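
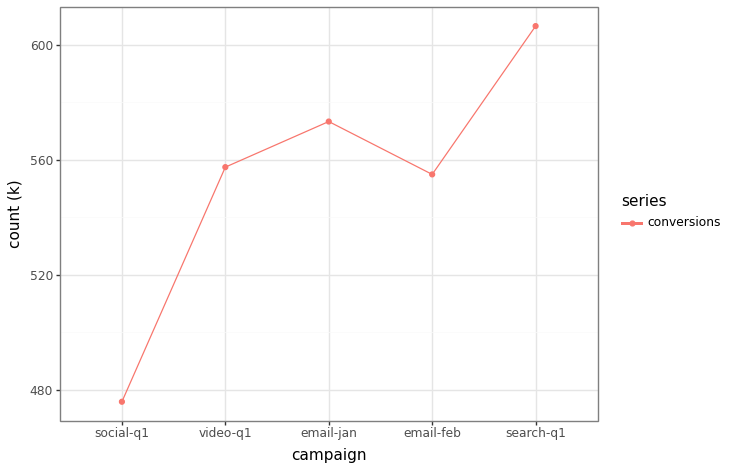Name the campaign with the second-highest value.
email-jan

Top 3: search-q1 ≈ 600, email-jan ≈ 580, video-q1 ≈ 560.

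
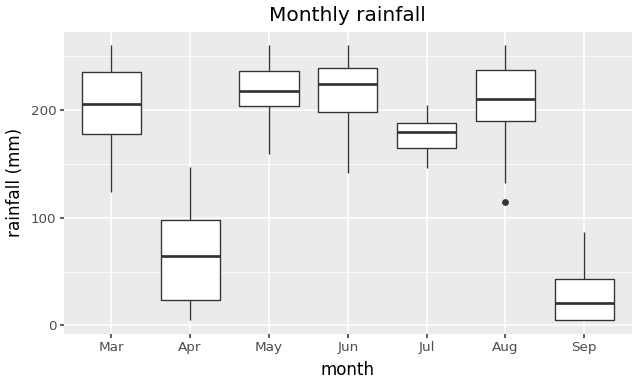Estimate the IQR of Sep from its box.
≈ 40

Q3 ≈ 40, Q1 ≈ 0; IQR ≈ 40.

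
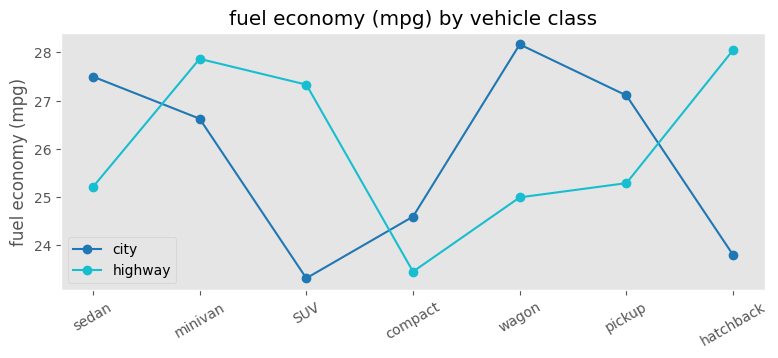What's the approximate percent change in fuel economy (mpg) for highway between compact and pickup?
≈ +8.5%

compact ≈ 23.5, pickup ≈ 25.5; (25.5 − 23.5) / 23.5 ≈ +8.5%.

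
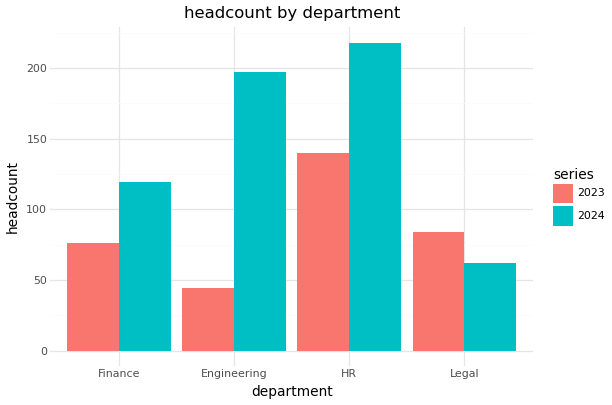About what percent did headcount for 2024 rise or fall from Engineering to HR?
Engineering ≈ 200, HR ≈ 220; (220 − 200) / 200 ≈ +10%.

≈ +10%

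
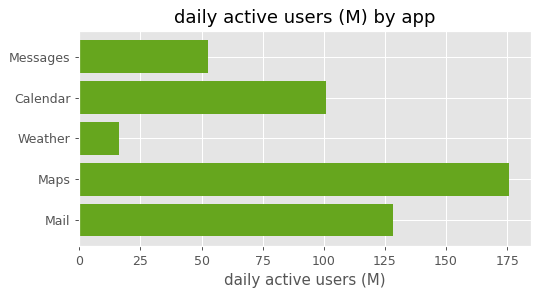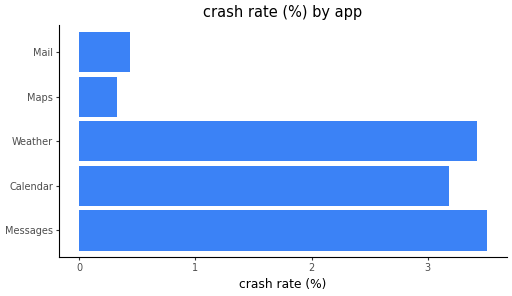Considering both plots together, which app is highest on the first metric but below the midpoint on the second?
Chart 2 median crash rate (%) ≈ 3; below-median apps: Maps, Mail. Among those, Maps has the highest daily active users (M) (≈ 180).

Maps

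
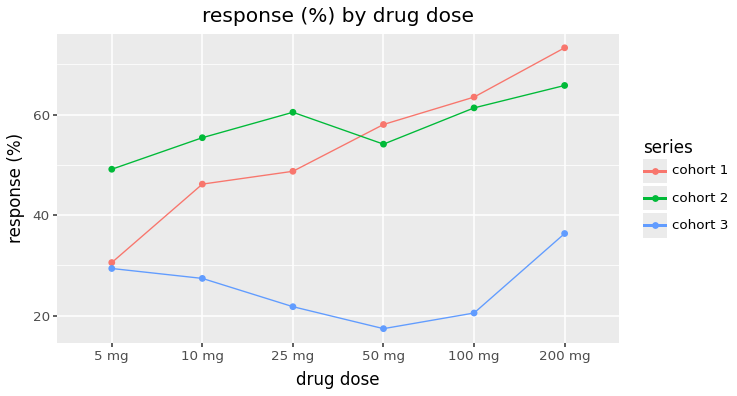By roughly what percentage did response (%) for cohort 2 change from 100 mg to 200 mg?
100 mg ≈ 60, 200 mg ≈ 65; (65 − 60) / 60 ≈ +8.3%.

≈ +8.3%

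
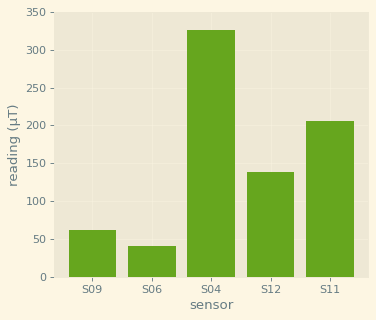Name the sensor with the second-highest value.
S11

Top 3: S04 ≈ 350, S11 ≈ 200, S12 ≈ 150.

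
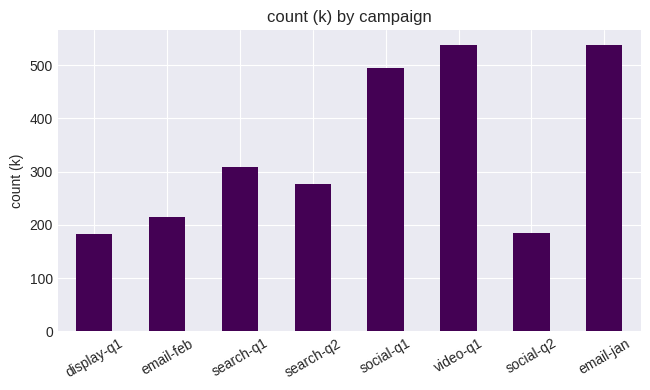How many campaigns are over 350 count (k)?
Above 350: social-q1, video-q1, email-jan.

3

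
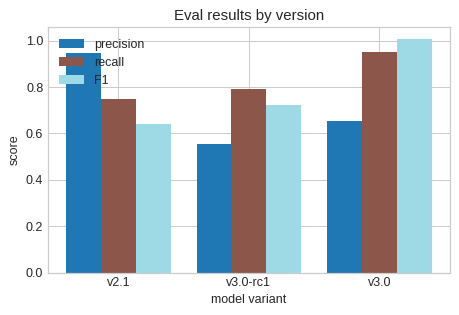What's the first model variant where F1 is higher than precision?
v2.1: F1 ≈ 0.6 vs precision ≈ 0.9 (not yet); v3.0-rc1: F1 ≈ 0.7 vs precision ≈ 0.6 (first crossover).

v3.0-rc1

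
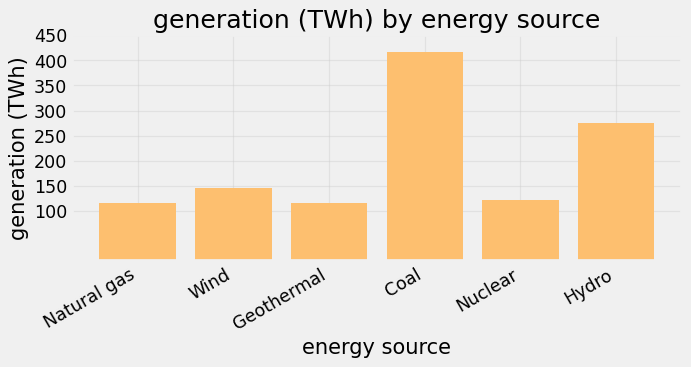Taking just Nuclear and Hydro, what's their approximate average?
≈ 200

(100 + 300) / 2 ≈ 200.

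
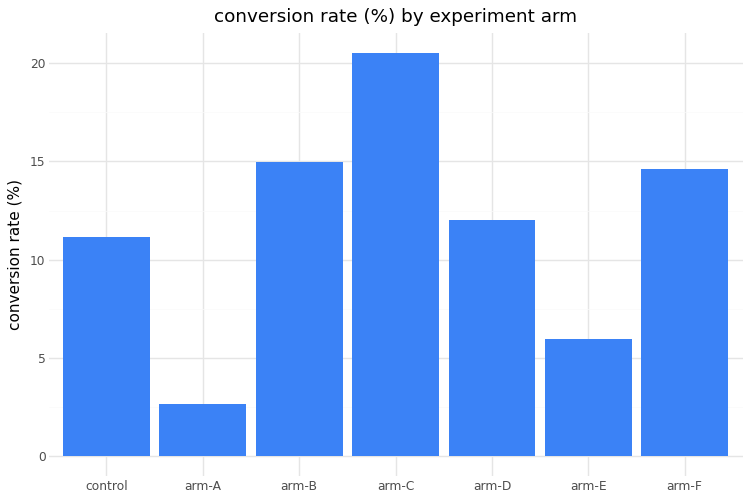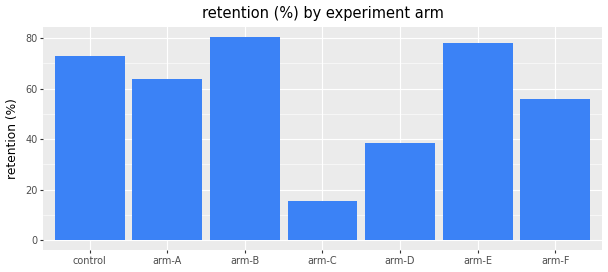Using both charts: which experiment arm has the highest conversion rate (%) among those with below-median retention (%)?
arm-C

Chart 2 median retention (%) ≈ 60; below-median experiment arms: arm-C, arm-D, arm-F. Among those, arm-C has the highest conversion rate (%) (≈ 20).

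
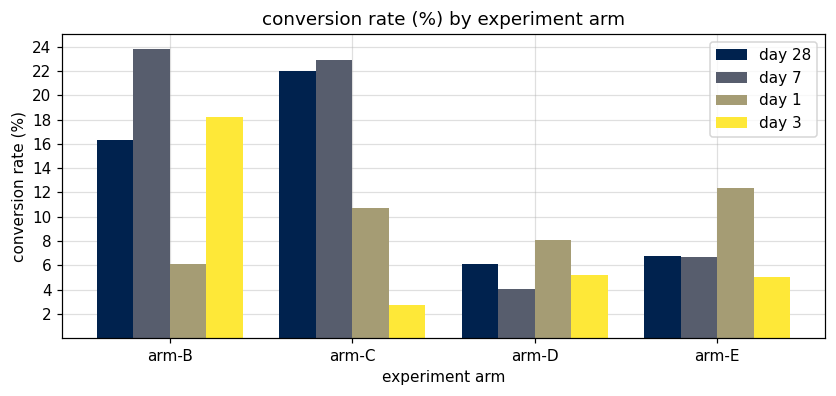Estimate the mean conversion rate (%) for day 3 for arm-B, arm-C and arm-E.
(18 + 2 + 6) / 3 ≈ 9.

≈ 9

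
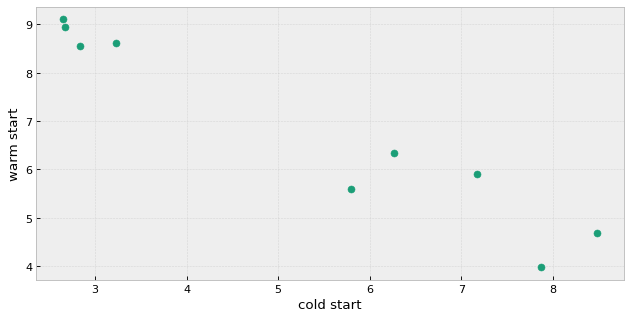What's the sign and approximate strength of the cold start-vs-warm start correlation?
negative, strong

Points are negatively correlated; strong (|r| ≈ 1.0).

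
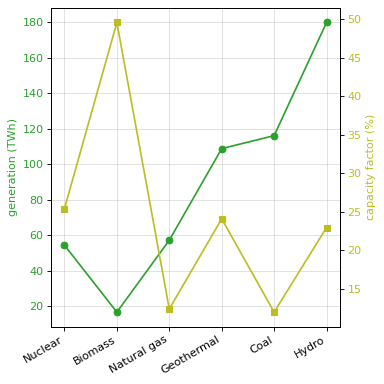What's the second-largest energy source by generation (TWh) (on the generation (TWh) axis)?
Top 3 (on the generation (TWh) axis): Hydro ≈ 180, Coal ≈ 120, Geothermal ≈ 100.

Coal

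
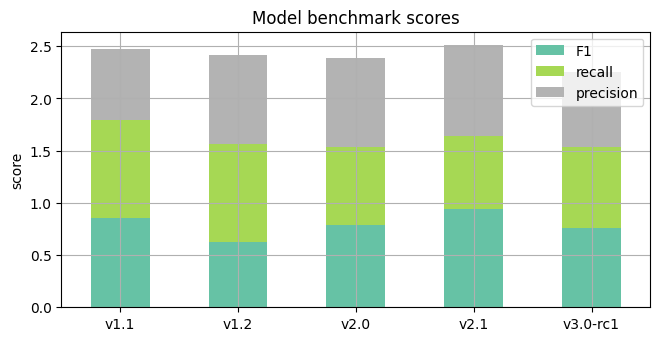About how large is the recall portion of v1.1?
≈ 1.0

recall top ≈ 2.0, bottom ≈ 1.0; segment ≈ 1.0.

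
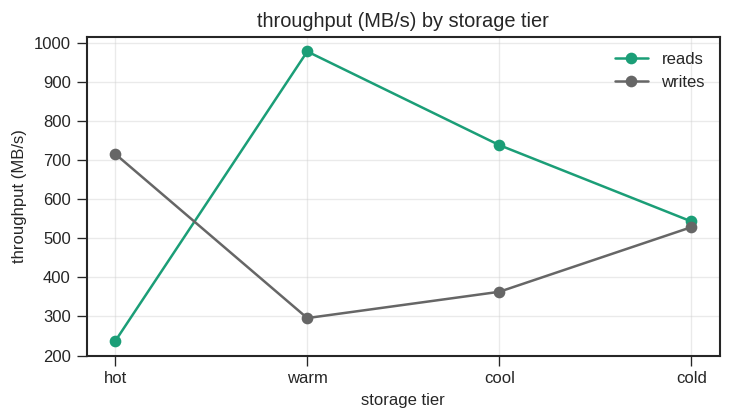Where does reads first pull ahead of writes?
warm

hot: reads ≈ 200 vs writes ≈ 700 (not yet); warm: reads ≈ 1000 vs writes ≈ 300 (first crossover).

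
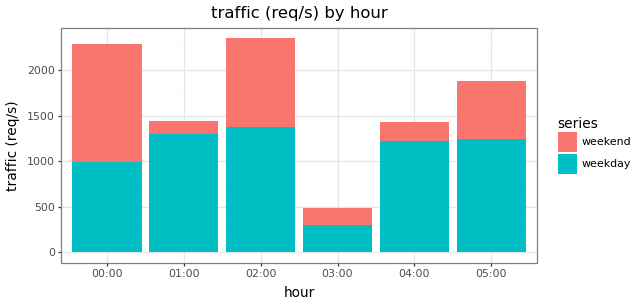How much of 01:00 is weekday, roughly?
weekday top ≈ 1400, bottom ≈ 0; segment ≈ 1400.

≈ 1400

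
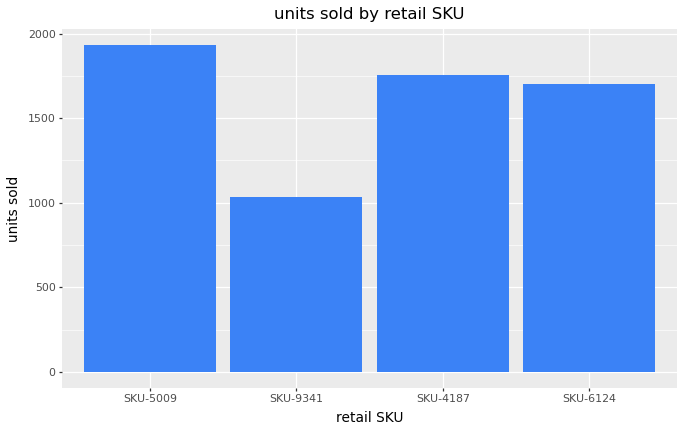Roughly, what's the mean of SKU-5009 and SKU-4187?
(2000 + 1800) / 2 ≈ 1900.

≈ 1900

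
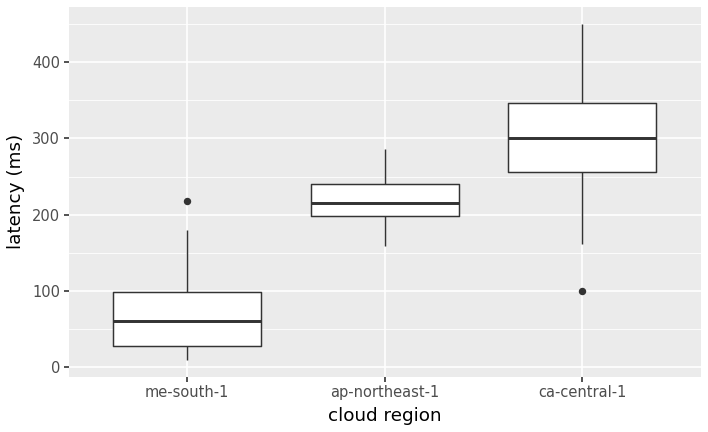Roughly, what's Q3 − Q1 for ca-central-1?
Q3 ≈ 340, Q1 ≈ 260; IQR ≈ 80.

≈ 80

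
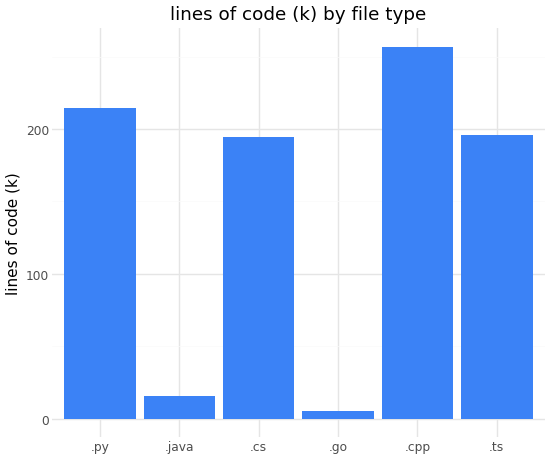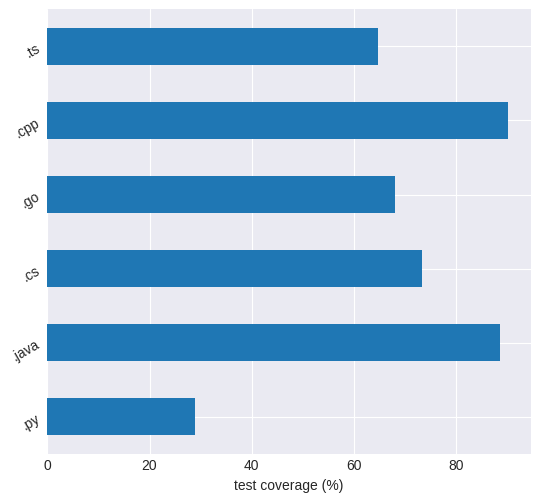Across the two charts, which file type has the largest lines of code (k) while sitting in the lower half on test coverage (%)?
Chart 2 median test coverage (%) ≈ 70; below-median file types: .py, .go, .ts. Among those, .py has the highest lines of code (k) (≈ 225).

.py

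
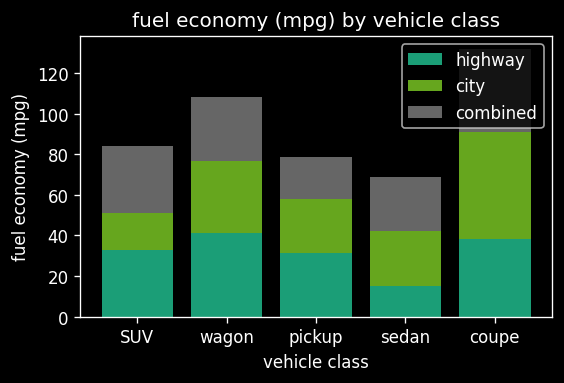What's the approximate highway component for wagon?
≈ 40

highway top ≈ 40, bottom ≈ 0; segment ≈ 40.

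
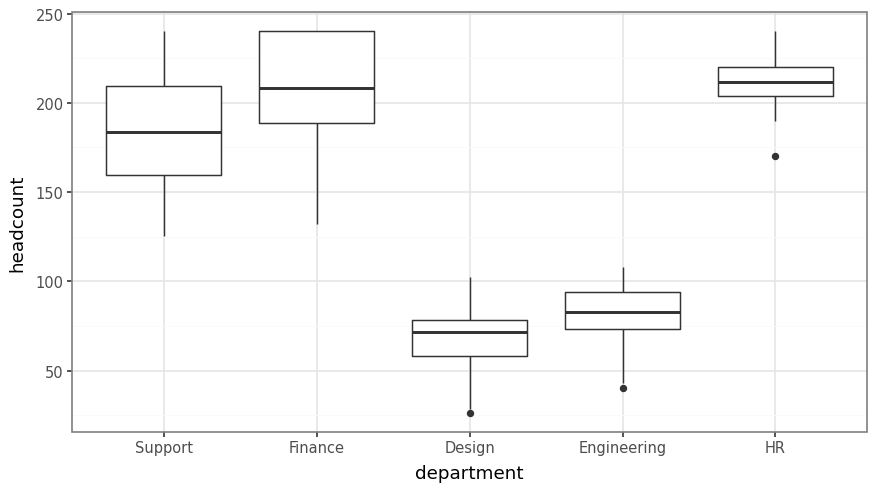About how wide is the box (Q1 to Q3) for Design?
≈ 20

Q3 ≈ 80, Q1 ≈ 60; IQR ≈ 20.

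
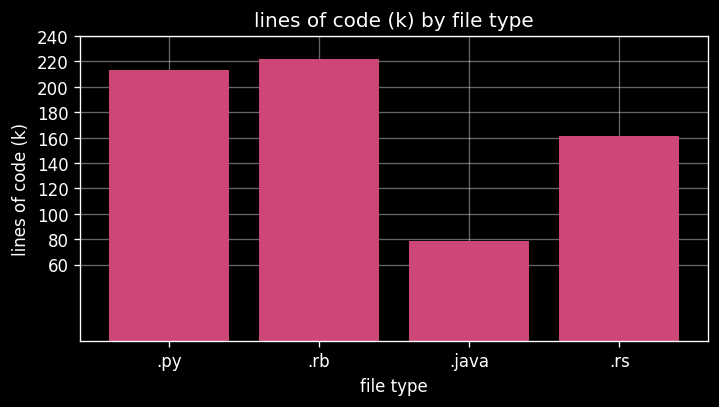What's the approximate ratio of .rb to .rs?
.rb ≈ 220, .rs ≈ 160; 220/160 ≈ 1.38.

≈ 1.38×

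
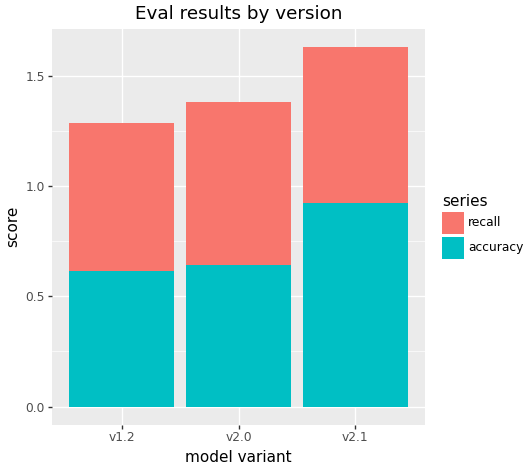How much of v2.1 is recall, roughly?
≈ 0.6

recall top ≈ 1.6, bottom ≈ 1.0; segment ≈ 0.6.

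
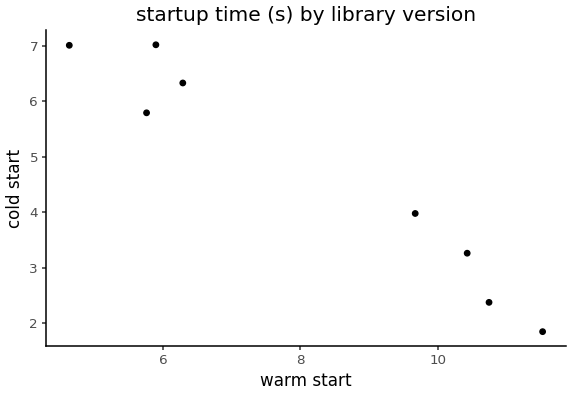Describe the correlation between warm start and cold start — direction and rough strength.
negative, strong

Points are negatively correlated; strong (|r| ≈ 1.0).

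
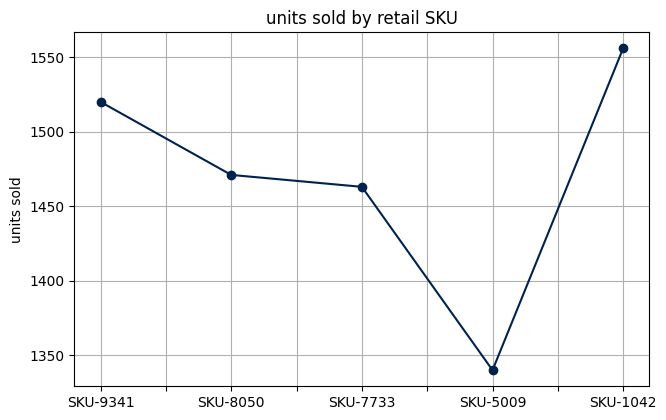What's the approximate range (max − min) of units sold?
Max SKU-1042 ≈ 1560, min SKU-5009 ≈ 1340; range ≈ 220.

≈ 220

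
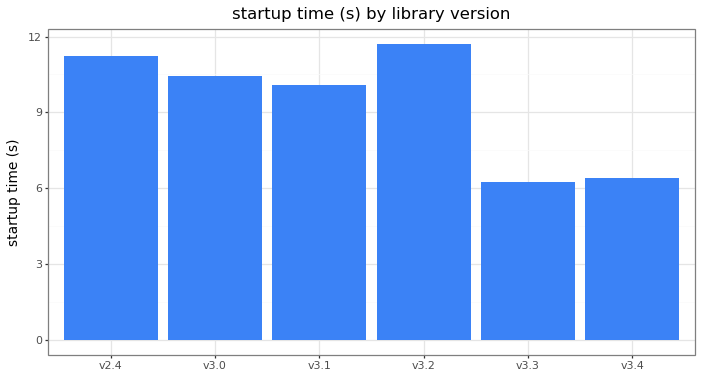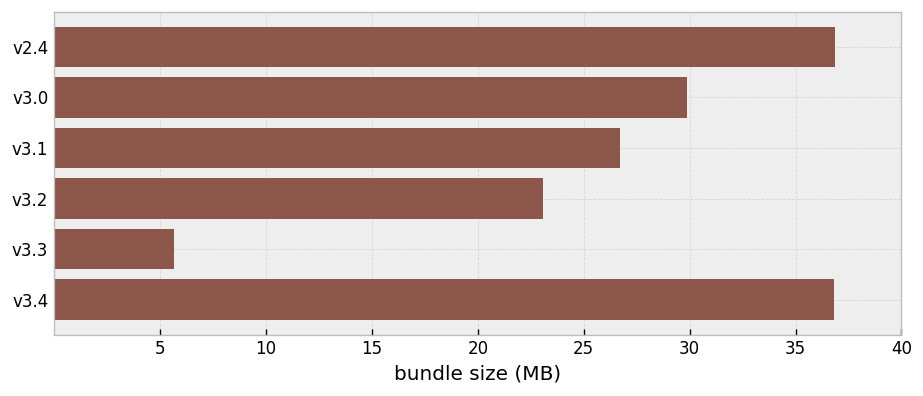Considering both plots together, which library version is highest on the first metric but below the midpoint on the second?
v3.2

Chart 2 median bundle size (MB) ≈ 30; below-median library versions: v3.1, v3.2, v3.3. Among those, v3.2 has the highest startup time (s) (≈ 12).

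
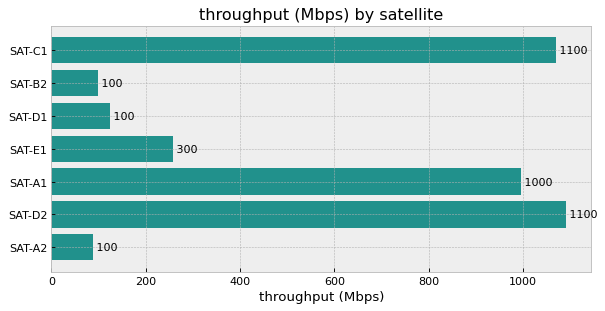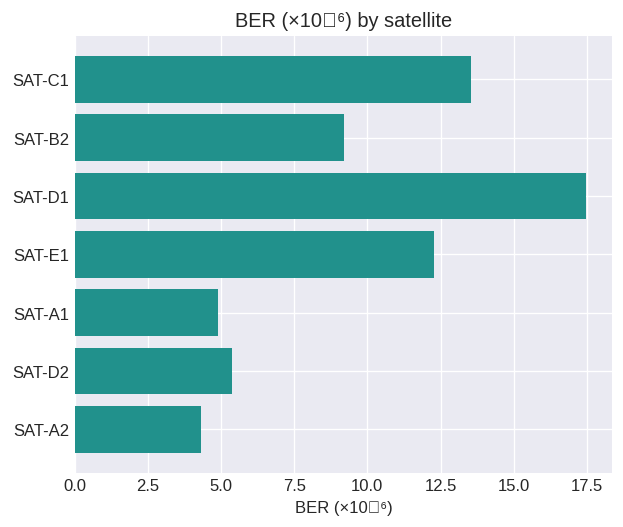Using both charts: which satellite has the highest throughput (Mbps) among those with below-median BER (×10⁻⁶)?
SAT-D2

Chart 2 median BER (×10⁻⁶) ≈ 10; below-median satellites: SAT-A1, SAT-D2, SAT-A2. Among those, SAT-D2 has the highest throughput (Mbps) (≈ 1100).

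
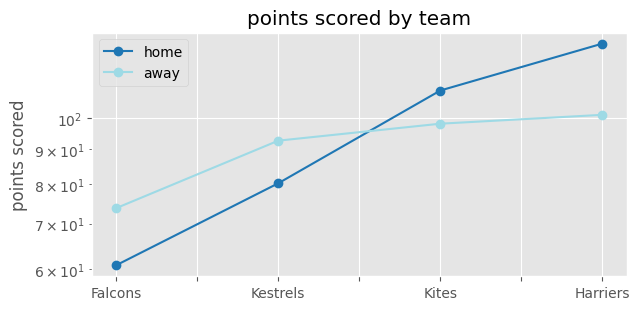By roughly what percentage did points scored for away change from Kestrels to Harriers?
Kestrels ≈ 90, Harriers ≈ 100; (100 − 90) / 90 ≈ +11.1%.

≈ +11.1%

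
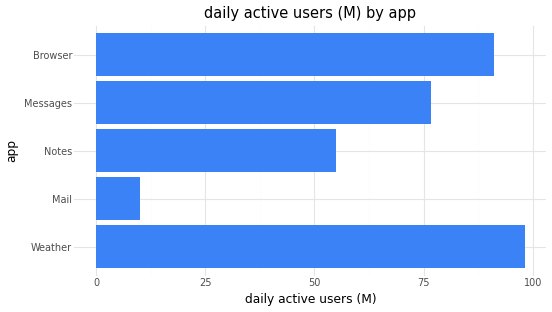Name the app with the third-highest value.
Messages

Top 4: Weather ≈ 100, Browser ≈ 90, Messages ≈ 80, Notes ≈ 50.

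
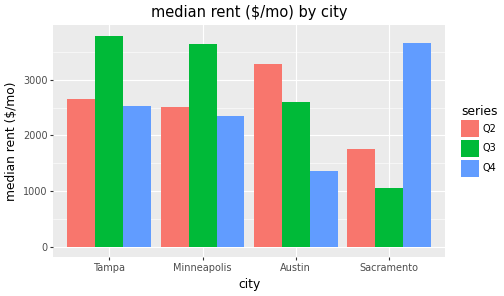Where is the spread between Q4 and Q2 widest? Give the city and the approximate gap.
Austin: Q4 ≈ 1500, Q2 ≈ 3500 → gap ≈ 2000. Next-largest (Sacramento) is only ≈ 1500.

Austin, ≈ 2000 $/mo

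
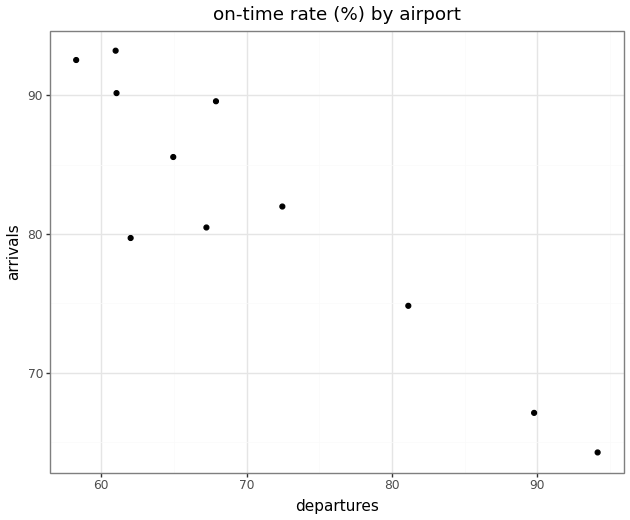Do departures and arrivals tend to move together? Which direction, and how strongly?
Points are negatively correlated; strong (|r| ≈ 0.9).

negative, strong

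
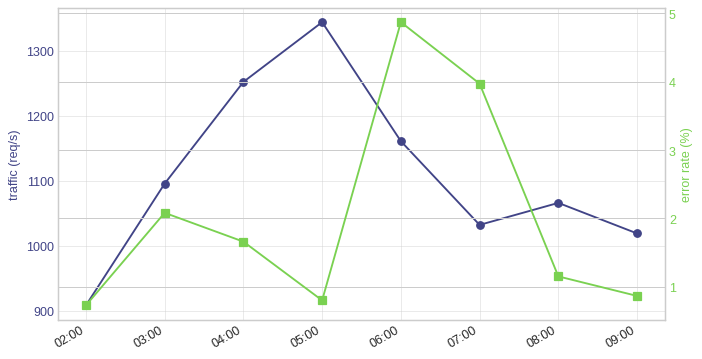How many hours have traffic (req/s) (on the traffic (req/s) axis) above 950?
Above 950: 03:00, 04:00, 05:00, 06:00, 07:00, 08:00, 09:00.

7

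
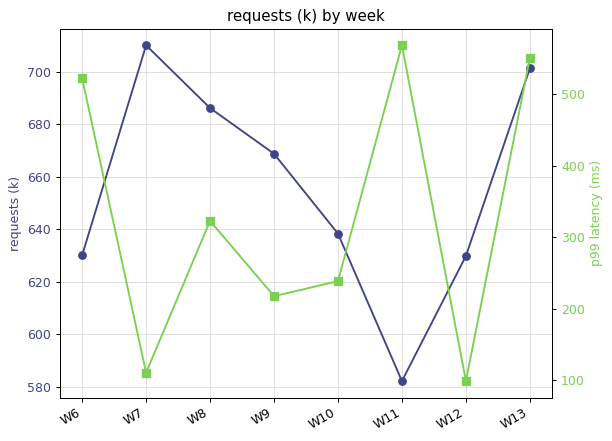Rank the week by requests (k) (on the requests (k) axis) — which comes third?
Top 4 (on the requests (k) axis): W7 ≈ 720, W13 ≈ 700, W8 ≈ 680, W9 ≈ 660.

W8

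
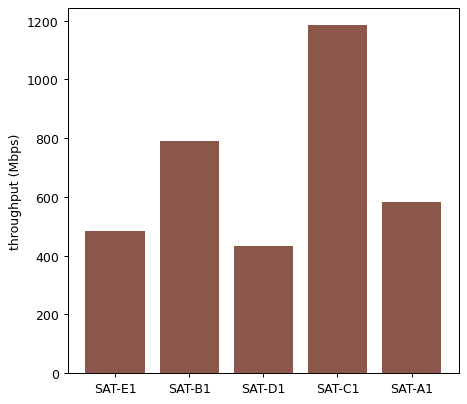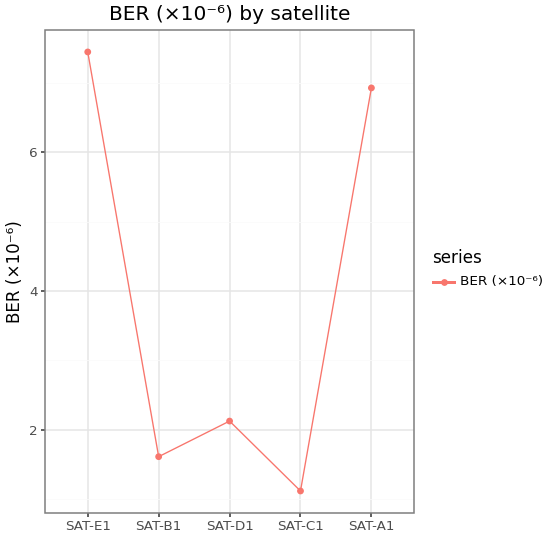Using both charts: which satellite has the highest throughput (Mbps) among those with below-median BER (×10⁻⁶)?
SAT-C1

Chart 2 median BER (×10⁻⁶) ≈ 2; below-median satellites: SAT-B1, SAT-C1. Among those, SAT-C1 has the highest throughput (Mbps) (≈ 1200).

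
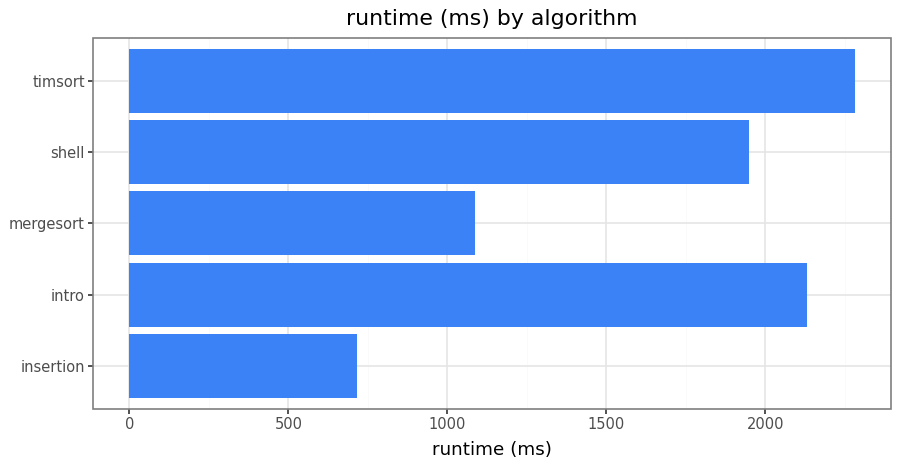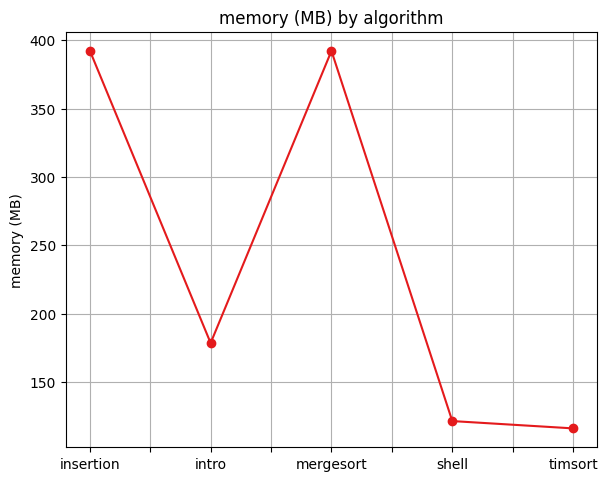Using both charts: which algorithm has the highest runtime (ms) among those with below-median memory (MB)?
timsort

Chart 2 median memory (MB) ≈ 200; below-median algorithms: shell, timsort. Among those, timsort has the highest runtime (ms) (≈ 2500).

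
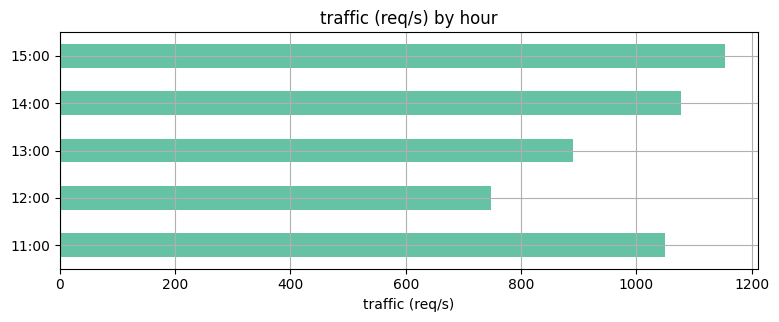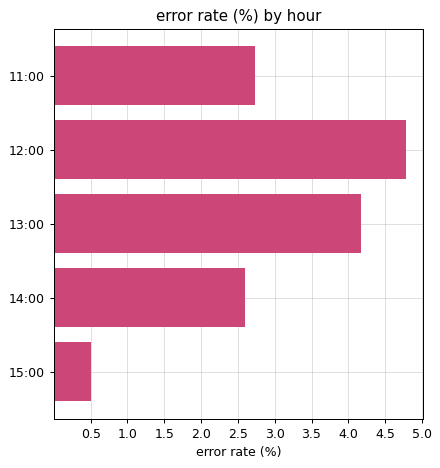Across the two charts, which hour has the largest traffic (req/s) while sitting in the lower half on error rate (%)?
15:00

Chart 2 median error rate (%) ≈ 2.5; below-median hours: 14:00, 15:00. Among those, 15:00 has the highest traffic (req/s) (≈ 1200).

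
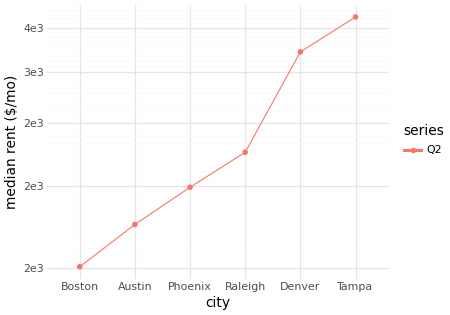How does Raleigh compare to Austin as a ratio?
≈ 1.22×

Raleigh ≈ 2200, Austin ≈ 1800; 2200/1800 ≈ 1.22.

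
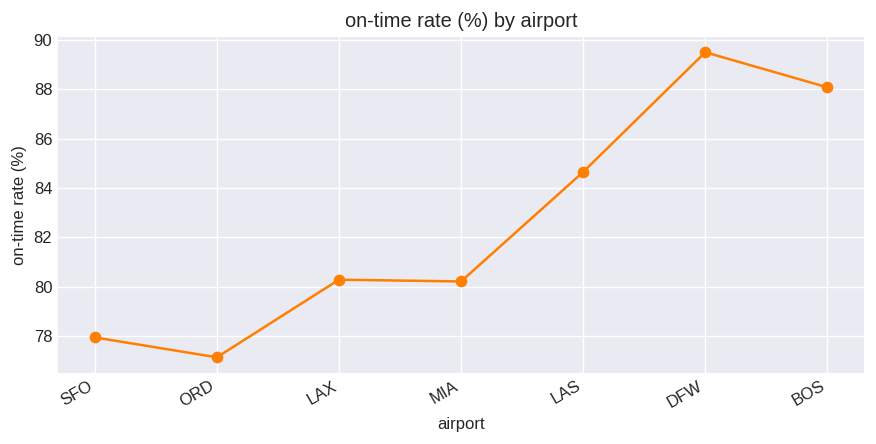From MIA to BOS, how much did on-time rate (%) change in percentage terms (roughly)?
≈ +10%

MIA ≈ 80, BOS ≈ 88; (88 − 80) / 80 ≈ +10%.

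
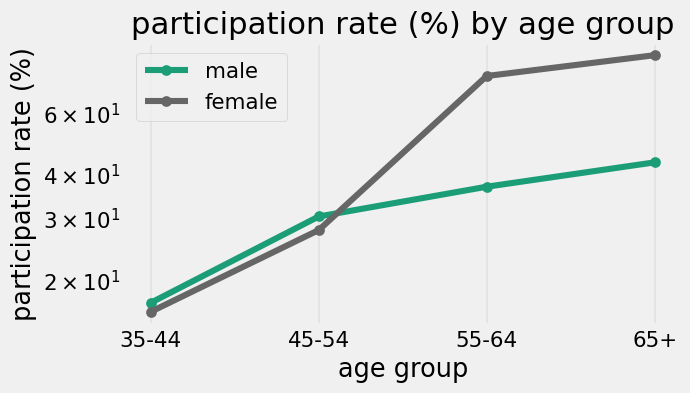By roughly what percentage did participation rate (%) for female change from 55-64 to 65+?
55-64 ≈ 80, 65+ ≈ 90; (90 − 80) / 80 ≈ +12.5%.

≈ +12.5%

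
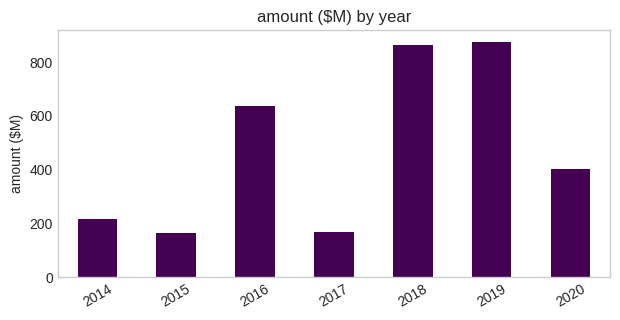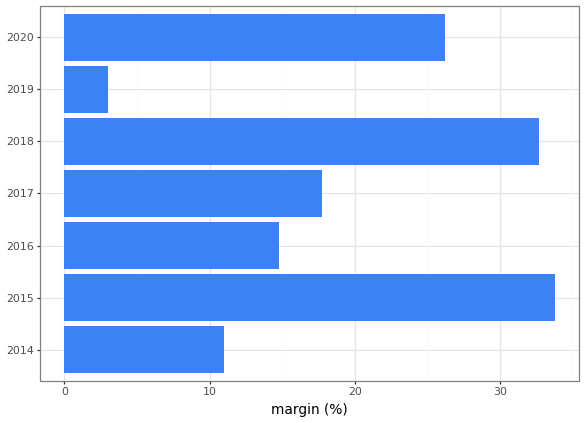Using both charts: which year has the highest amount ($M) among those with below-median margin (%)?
2019

Chart 2 median margin (%) ≈ 20; below-median years: 2014, 2016, 2019. Among those, 2019 has the highest amount ($M) (≈ 900).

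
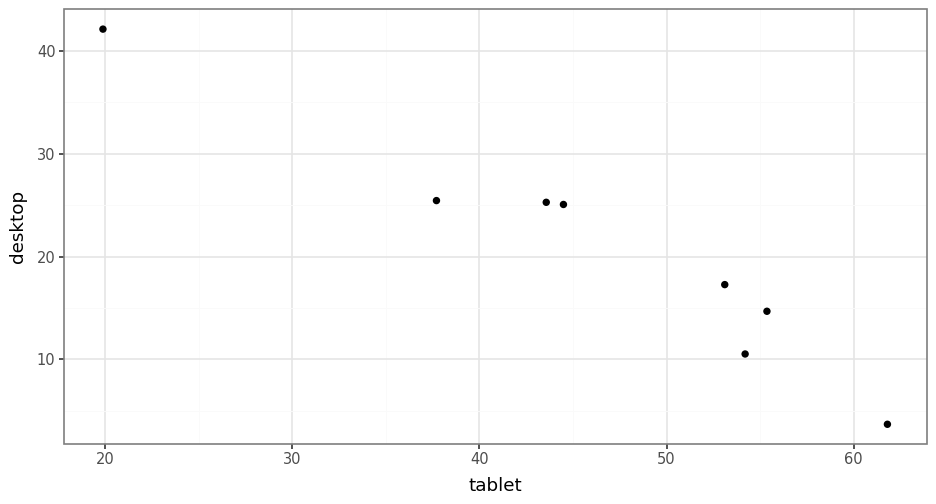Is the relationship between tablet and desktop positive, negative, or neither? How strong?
Points are negatively correlated; strong (|r| ≈ 1.0).

negative, strong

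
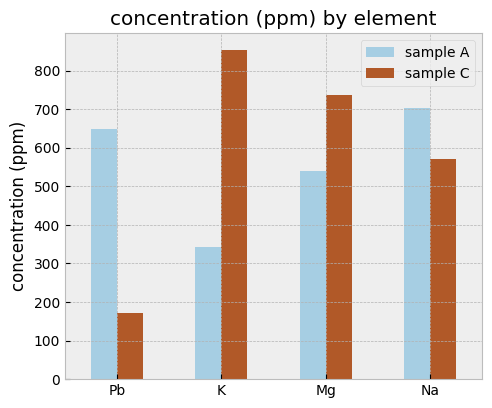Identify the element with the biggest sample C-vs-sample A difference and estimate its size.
K, ≈ 600 ppm

K: sample C ≈ 900, sample A ≈ 300 → gap ≈ 600. Next-largest (Pb) is only ≈ 400.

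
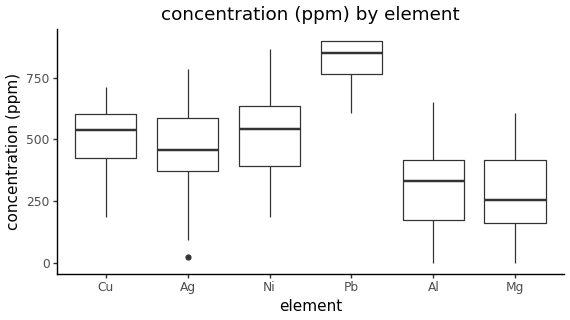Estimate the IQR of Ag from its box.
Q3 ≈ 600, Q1 ≈ 350; IQR ≈ 250.

≈ 250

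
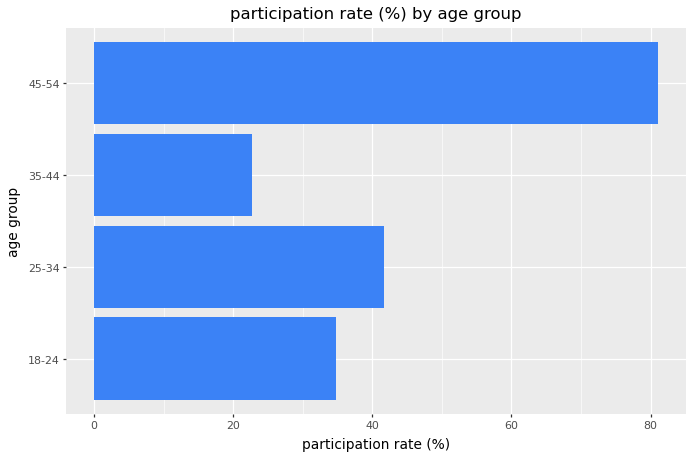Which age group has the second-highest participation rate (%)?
Top 3: 45-54 ≈ 80, 25-34 ≈ 40, 18-24 ≈ 30.

25-34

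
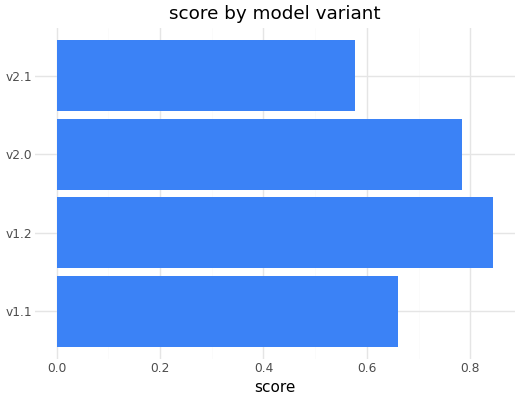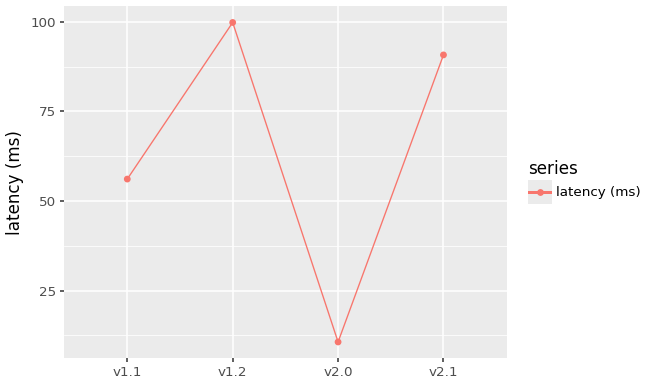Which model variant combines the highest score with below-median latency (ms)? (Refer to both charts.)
v2.0

Chart 2 median latency (ms) ≈ 70; below-median model variants: v1.1, v2.0. Among those, v2.0 has the highest score (≈ 0.8).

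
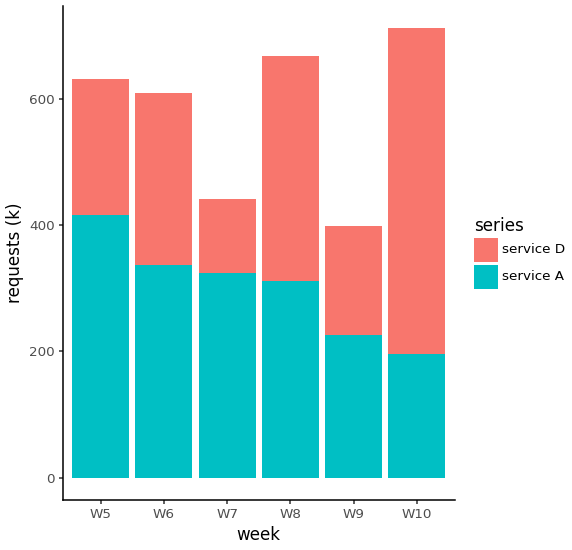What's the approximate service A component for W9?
≈ 200

service A top ≈ 200, bottom ≈ 0; segment ≈ 200.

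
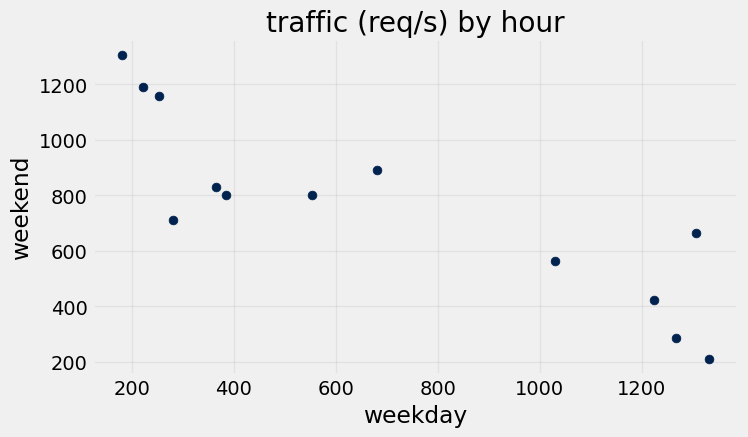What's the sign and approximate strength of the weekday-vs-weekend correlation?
negative, strong

Points are negatively correlated; strong (|r| ≈ 0.9).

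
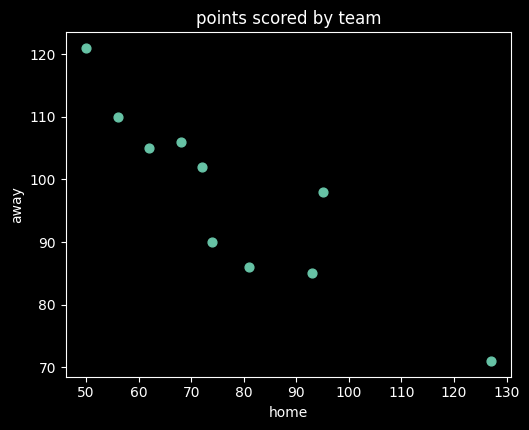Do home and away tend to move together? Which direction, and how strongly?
negative, strong

Points are negatively correlated; strong (|r| ≈ 0.9).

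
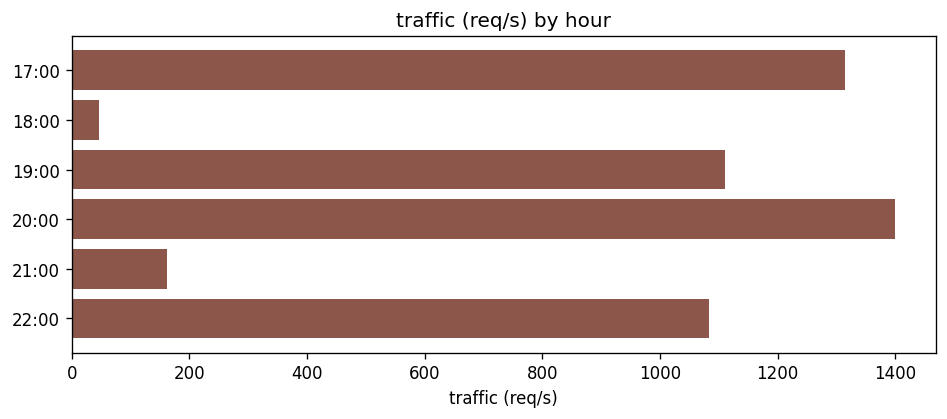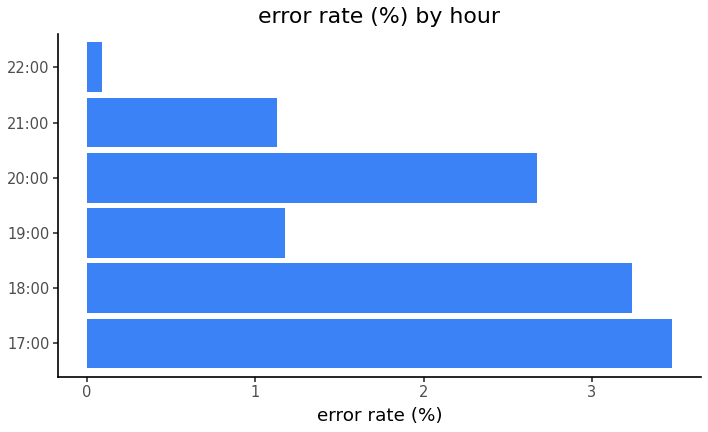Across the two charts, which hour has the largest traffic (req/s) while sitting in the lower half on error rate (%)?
Chart 2 median error rate (%) ≈ 2; below-median hours: 19:00, 21:00, 22:00. Among those, 19:00 has the highest traffic (req/s) (≈ 1200).

19:00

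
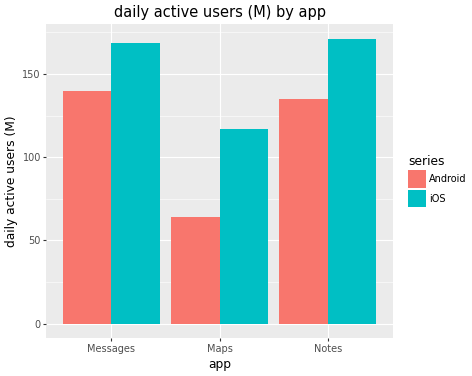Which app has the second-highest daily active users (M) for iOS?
Messages

Top 3 for iOS: Notes ≈ 180, Messages ≈ 160, Maps ≈ 120.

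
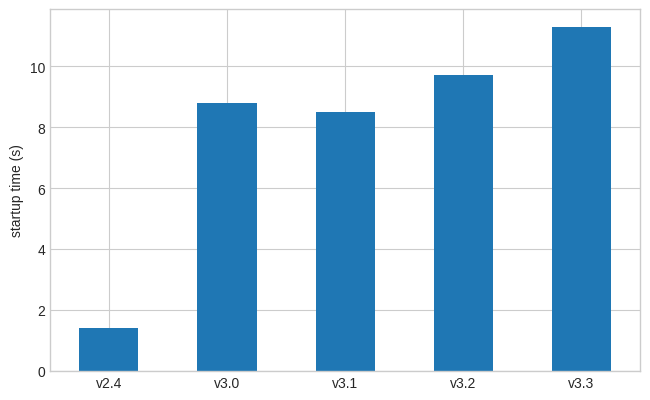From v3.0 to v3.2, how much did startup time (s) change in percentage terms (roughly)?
v3.0 ≈ 9, v3.2 ≈ 10; (10 − 9) / 9 ≈ +11.1%.

≈ +11.1%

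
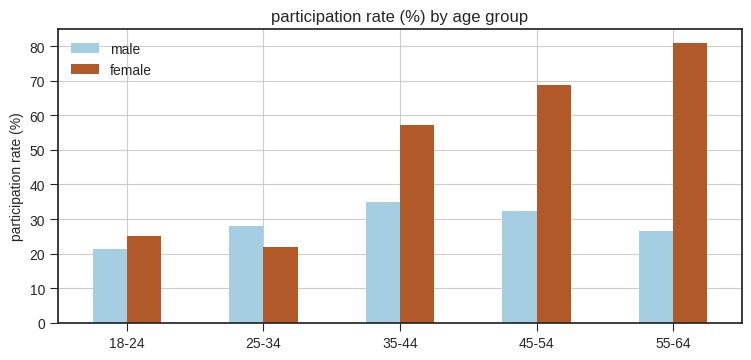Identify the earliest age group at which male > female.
18-24: male ≈ 20 vs female ≈ 30 (not yet); 25-34: male ≈ 30 vs female ≈ 20 (first crossover).

25-34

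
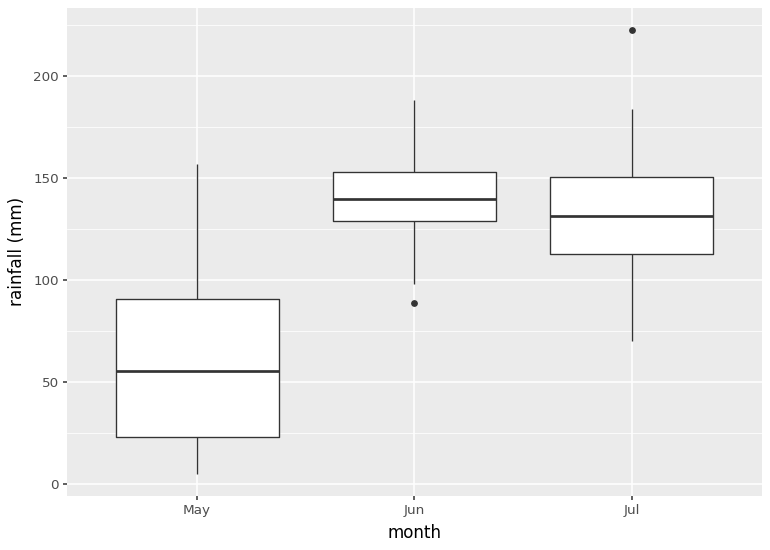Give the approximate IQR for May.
Q3 ≈ 90, Q1 ≈ 20; IQR ≈ 70.

≈ 70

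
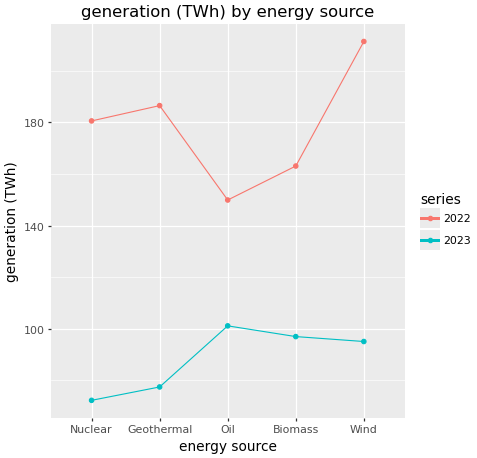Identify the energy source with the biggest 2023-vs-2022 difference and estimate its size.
Wind: 2023 ≈ 100, 2022 ≈ 220 → gap ≈ 120. Next-largest (Geothermal) is only ≈ 100.

Wind, ≈ 120 TWh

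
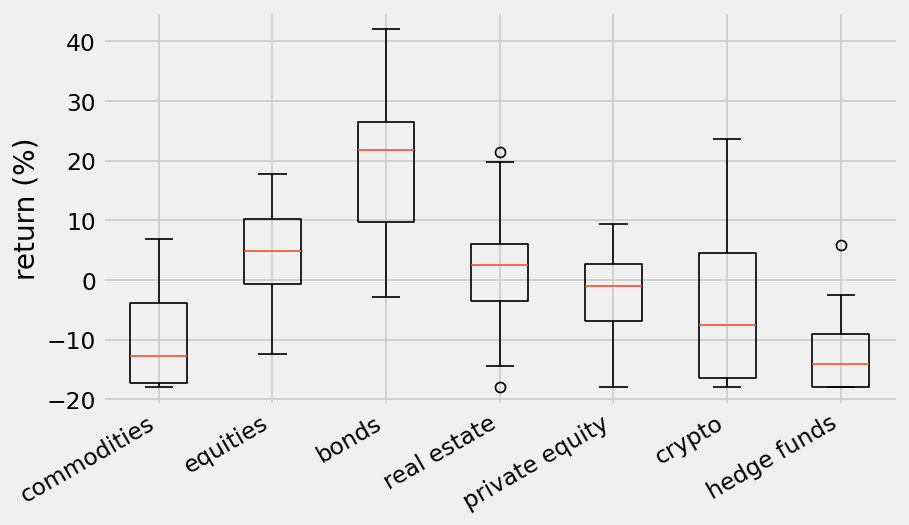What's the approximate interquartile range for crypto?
Q3 ≈ 5, Q1 ≈ -15; IQR ≈ 20.

≈ 20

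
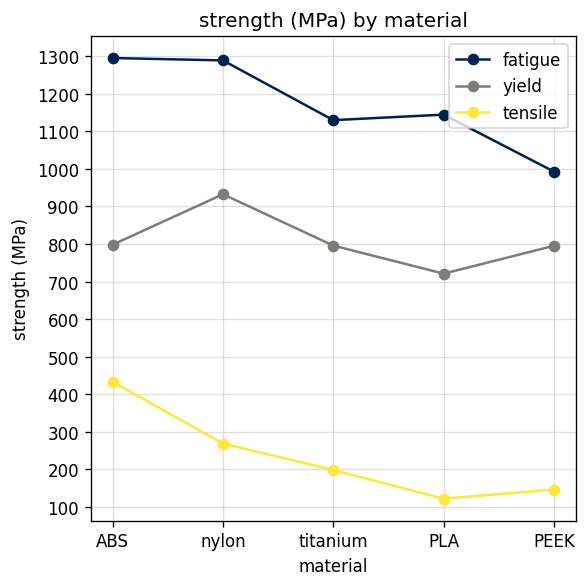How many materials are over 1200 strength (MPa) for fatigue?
2

Above 1200: ABS, nylon.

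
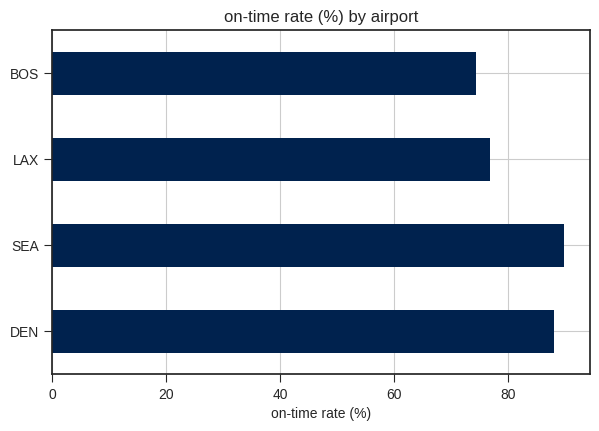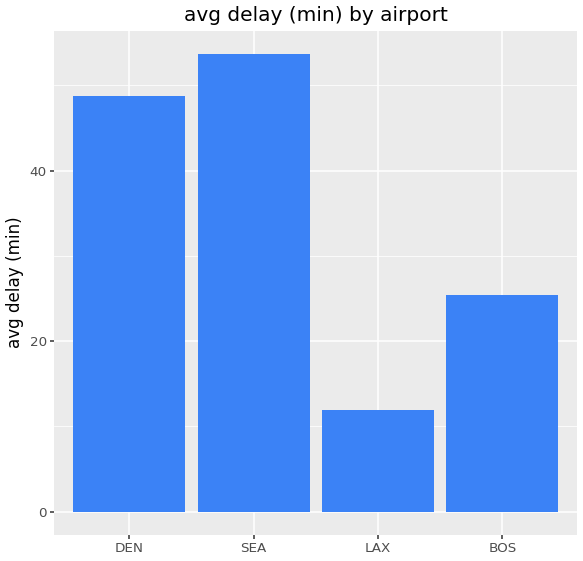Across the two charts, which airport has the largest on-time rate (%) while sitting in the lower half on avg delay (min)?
Chart 2 median avg delay (min) ≈ 35; below-median airports: LAX, BOS. Among those, LAX has the highest on-time rate (%) (≈ 80).

LAX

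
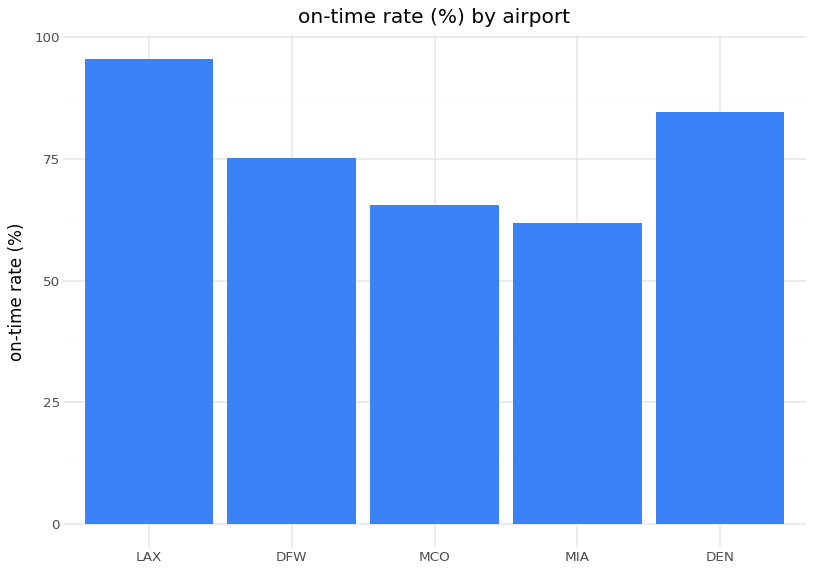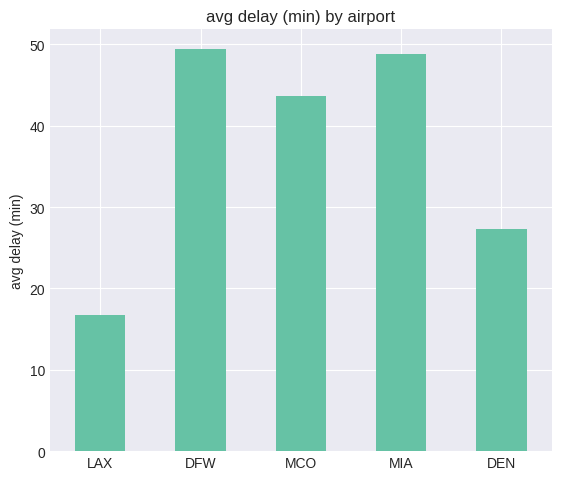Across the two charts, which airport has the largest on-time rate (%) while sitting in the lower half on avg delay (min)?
LAX

Chart 2 median avg delay (min) ≈ 45; below-median airports: LAX, DEN. Among those, LAX has the highest on-time rate (%) (≈ 100).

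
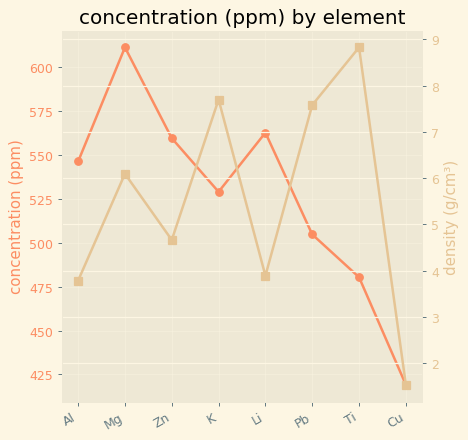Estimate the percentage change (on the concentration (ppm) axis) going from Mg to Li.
≈ -9.7%

Mg ≈ 620, Li ≈ 560; (560 − 620) / 620 ≈ -9.7%.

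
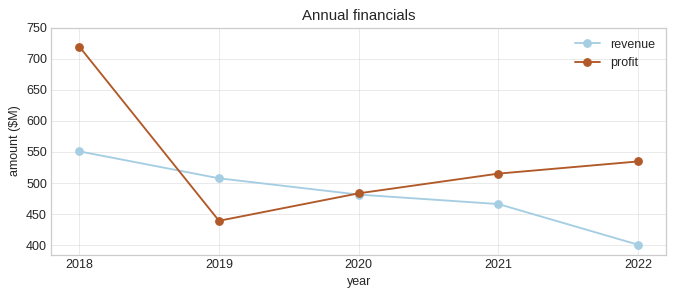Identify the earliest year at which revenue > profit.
2019

2018: revenue ≈ 550 vs profit ≈ 700 (not yet); 2019: revenue ≈ 500 vs profit ≈ 450 (first crossover).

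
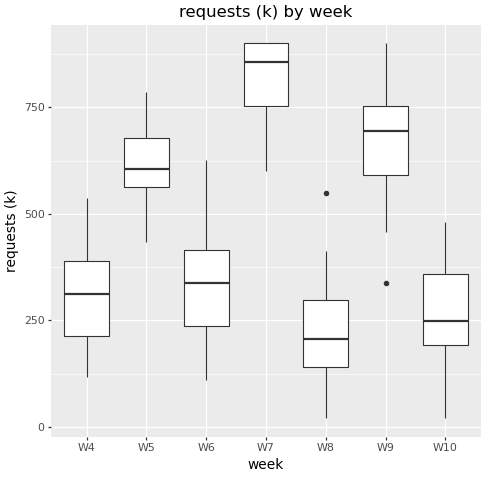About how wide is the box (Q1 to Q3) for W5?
Q3 ≈ 700, Q1 ≈ 600; IQR ≈ 100.

≈ 100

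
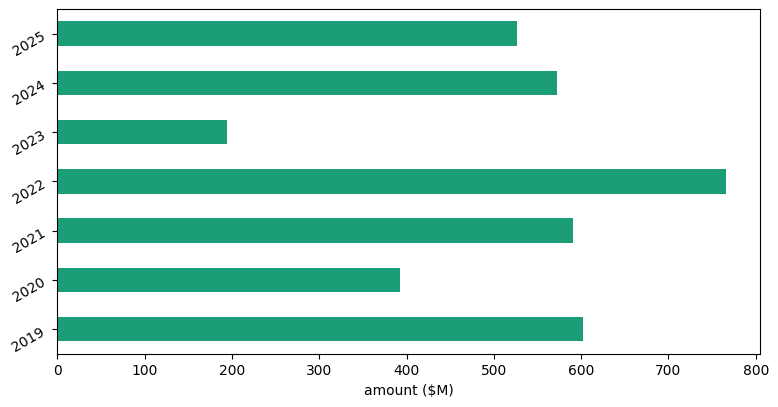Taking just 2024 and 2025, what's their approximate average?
(600 + 500) / 2 ≈ 550.

≈ 550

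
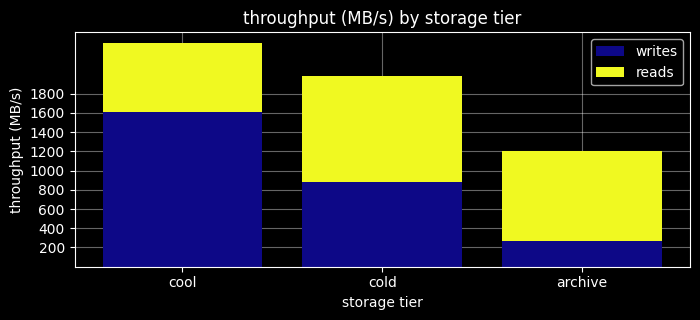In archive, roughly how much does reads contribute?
≈ 1000

reads top ≈ 1200, bottom ≈ 200; segment ≈ 1000.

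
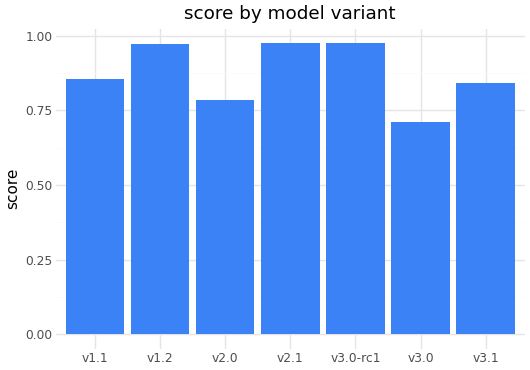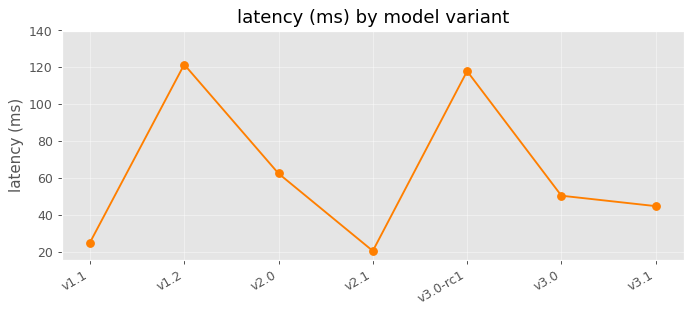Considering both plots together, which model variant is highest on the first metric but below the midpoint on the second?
v2.1

Chart 2 median latency (ms) ≈ 60; below-median model variants: v1.1, v2.1, v3.1. Among those, v2.1 has the highest score (≈ 1).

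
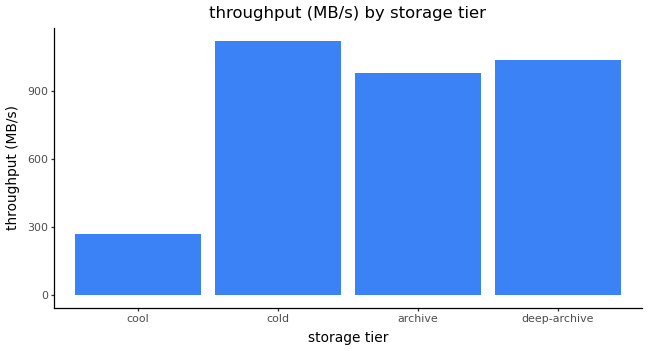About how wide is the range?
≈ 800

Max cold ≈ 1100, min cool ≈ 300; range ≈ 800.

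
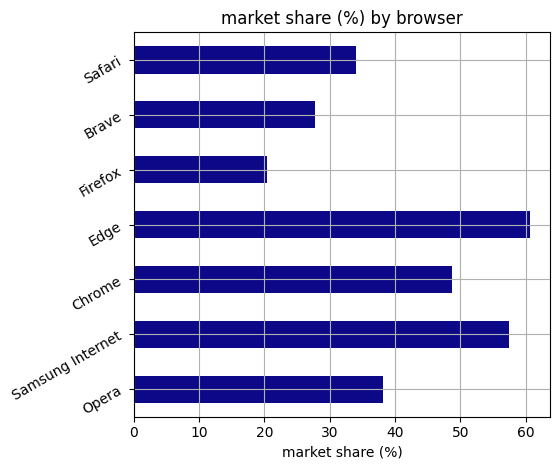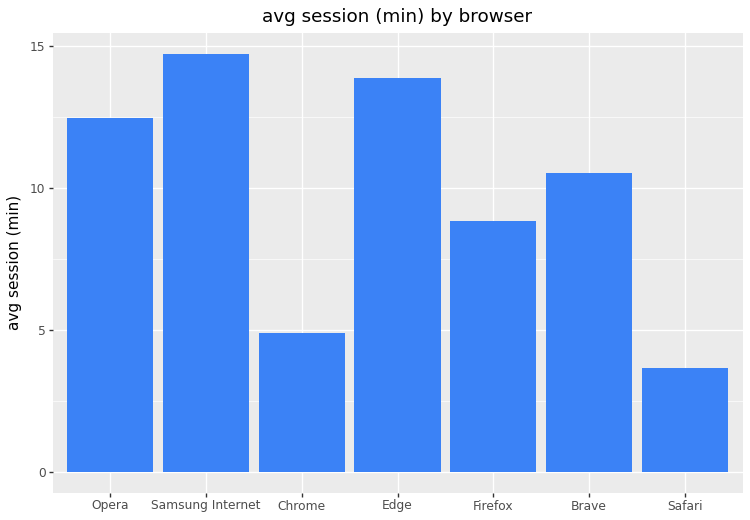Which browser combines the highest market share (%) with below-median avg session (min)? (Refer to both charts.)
Chrome

Chart 2 median avg session (min) ≈ 10; below-median browsers: Chrome, Firefox, Safari. Among those, Chrome has the highest market share (%) (≈ 50).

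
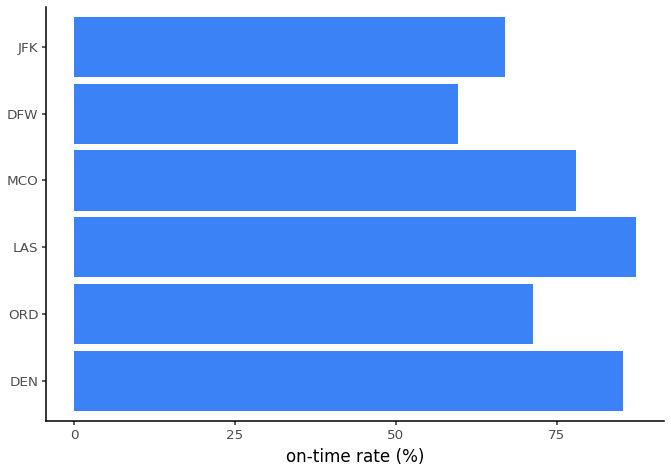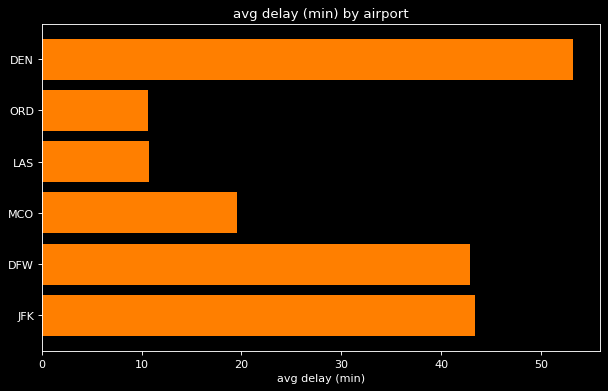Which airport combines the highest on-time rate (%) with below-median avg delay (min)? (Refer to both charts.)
Chart 2 median avg delay (min) ≈ 30; below-median airports: ORD, LAS, MCO. Among those, LAS has the highest on-time rate (%) (≈ 90).

LAS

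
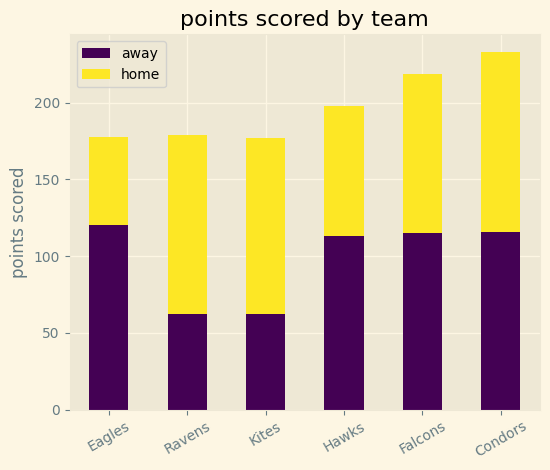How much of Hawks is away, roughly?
away top ≈ 120, bottom ≈ 0; segment ≈ 120.

≈ 120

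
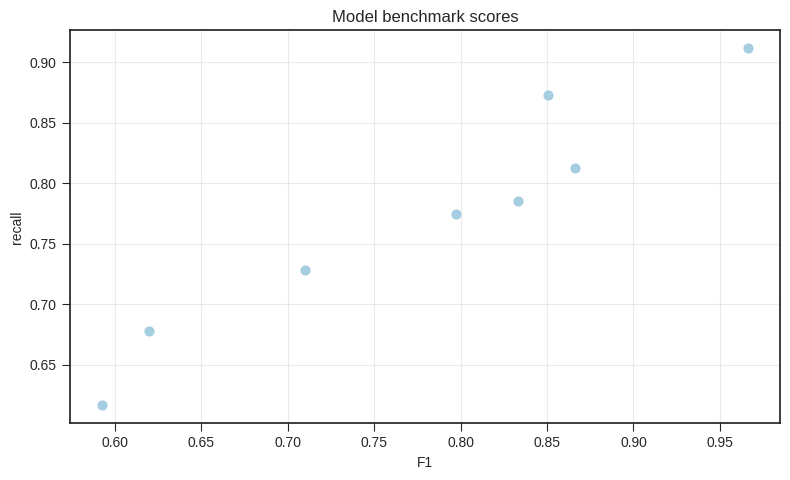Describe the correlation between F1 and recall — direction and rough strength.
Points are positively correlated; strong (|r| ≈ 1.0).

positive, strong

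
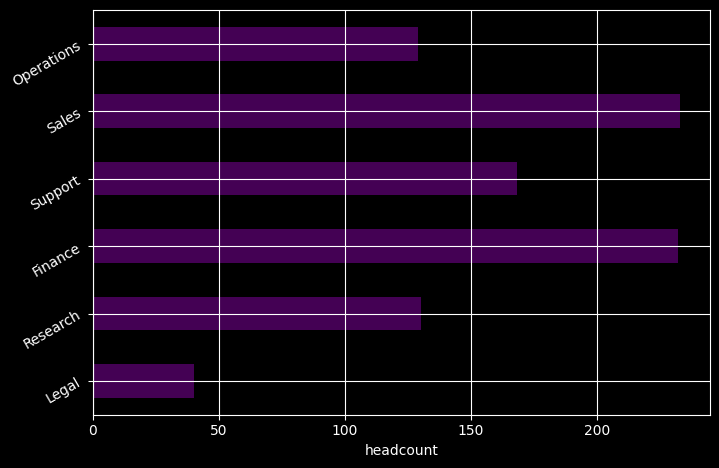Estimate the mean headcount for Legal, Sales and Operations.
(40 + 240 + 120) / 3 ≈ 133.

≈ 133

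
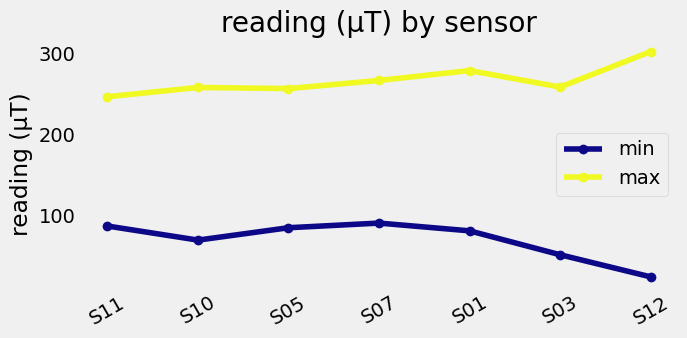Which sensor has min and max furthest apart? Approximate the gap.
S12: min ≈ 25, max ≈ 300 → gap ≈ 275. Next-largest (S03) is only ≈ 200.

S12, ≈ 275 µT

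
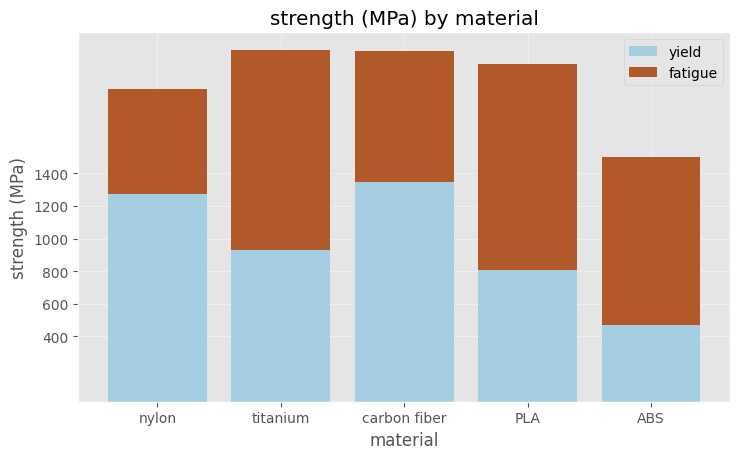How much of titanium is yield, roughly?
≈ 1000

yield top ≈ 1000, bottom ≈ 0; segment ≈ 1000.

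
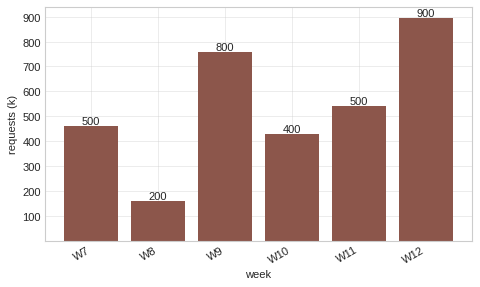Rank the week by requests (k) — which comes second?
Top 3: W12 ≈ 900, W9 ≈ 800, W11 ≈ 500.

W9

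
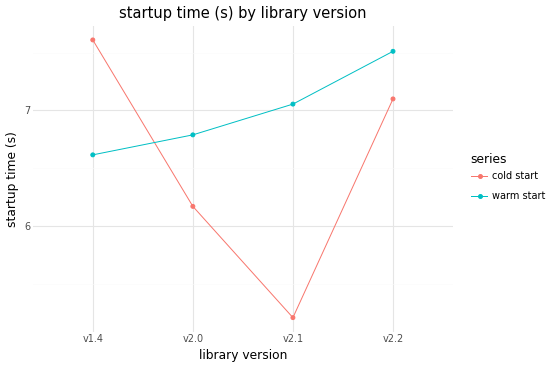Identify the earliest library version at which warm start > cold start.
v2.0

v1.4: warm start ≈ 6.6 vs cold start ≈ 7.6 (not yet); v2.0: warm start ≈ 6.8 vs cold start ≈ 6.2 (first crossover).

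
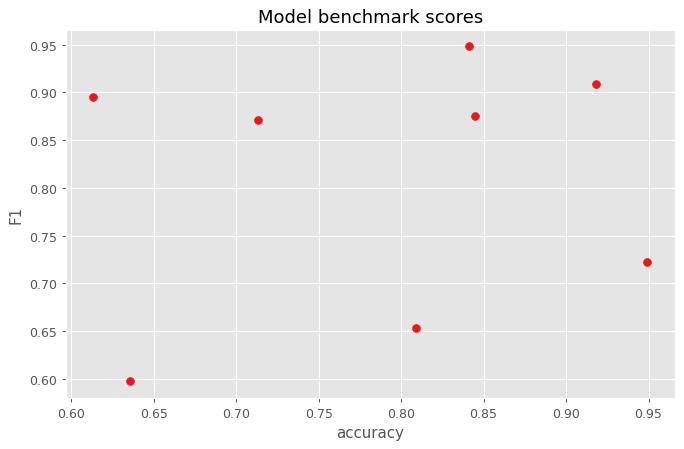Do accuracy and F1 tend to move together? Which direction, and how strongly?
Points are roughly uncorrelated; weak (|r| ≈ 0.2).

no clear correlation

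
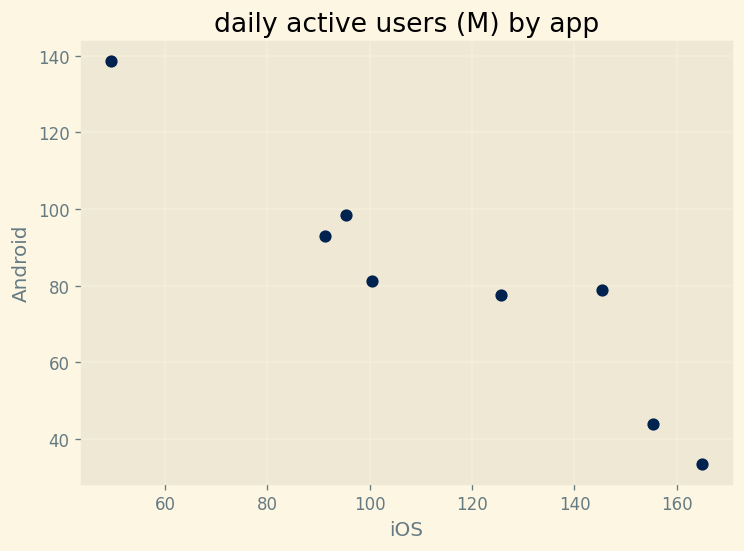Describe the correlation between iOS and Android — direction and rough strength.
Points are negatively correlated; strong (|r| ≈ 0.9).

negative, strong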